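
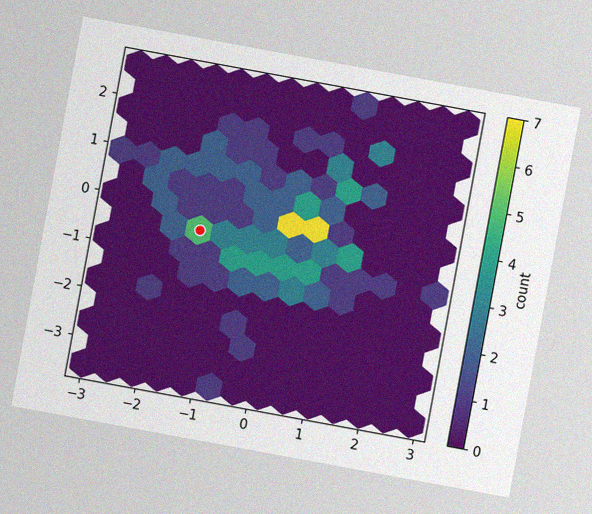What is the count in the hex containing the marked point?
5

The chart is tilted about 10° clockwise, with some photo noise. The marked hex reads 5 on the colorbar.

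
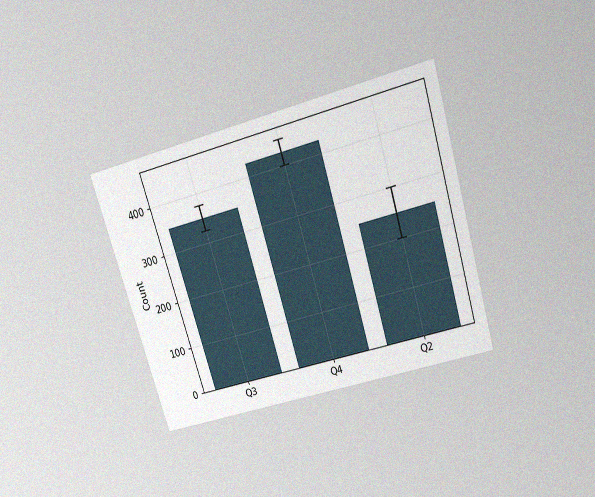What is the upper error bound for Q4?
The chart is tilted about 17° counter-clockwise and viewed slightly from above, with some photo noise. The Q4 bar's upper whisker reaches 450.

450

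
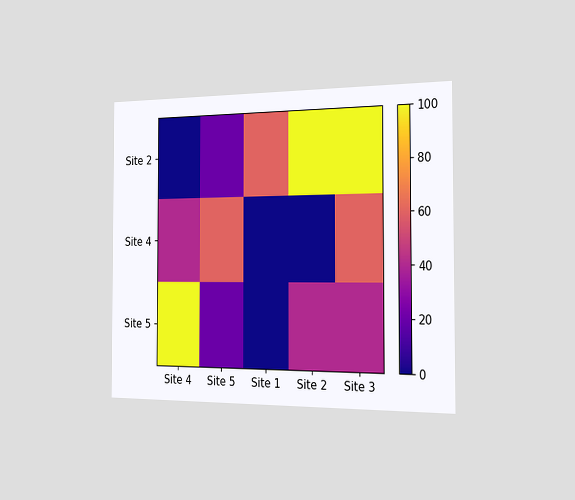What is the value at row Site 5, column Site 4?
The chart is viewed slightly from the right. Matching cell (Site 5, Site 4) against the colorbar gives 100.

100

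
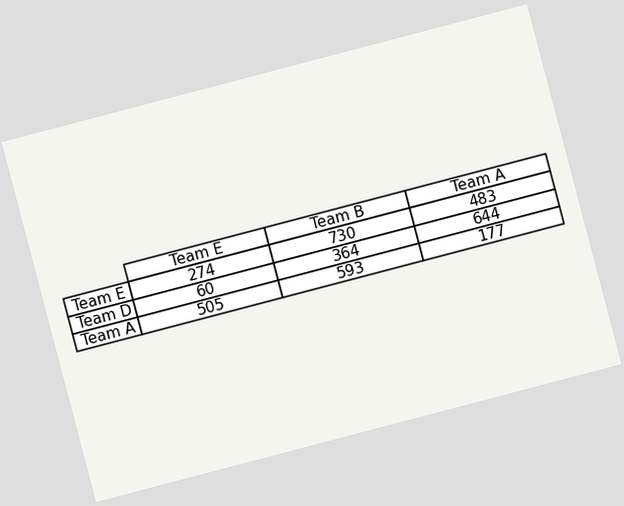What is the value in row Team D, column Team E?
60

The chart is tilted about 15° counter-clockwise. The (Team D, Team E) cell reads 60.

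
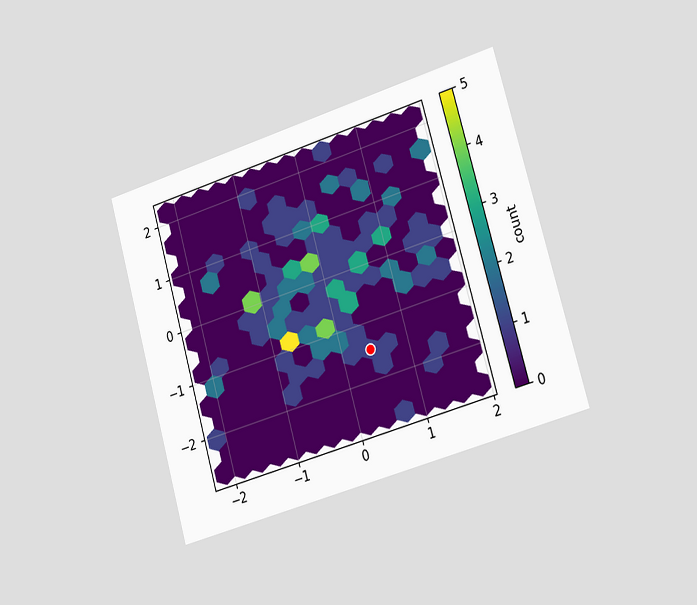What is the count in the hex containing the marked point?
The chart is tilted about 16° counter-clockwise and viewed slightly from the right. The marked hex reads 1 on the colorbar.

1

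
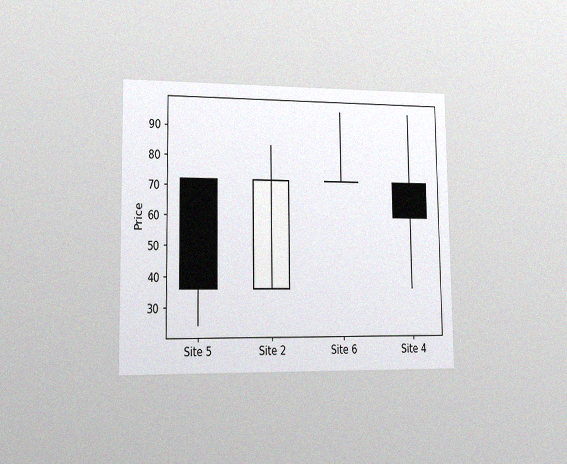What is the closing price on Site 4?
The chart is viewed slightly from the left, with some photo noise. The Site 4 candle closes at 60.

60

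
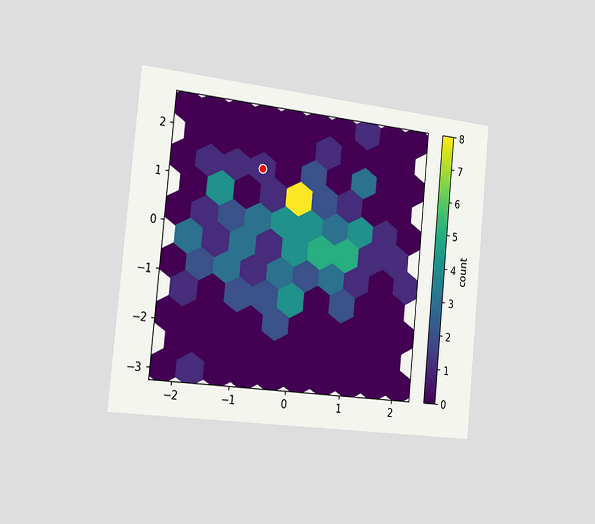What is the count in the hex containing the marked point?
The chart is tilted about 6° clockwise and viewed slightly from the left. The marked hex reads 1 on the colorbar.

1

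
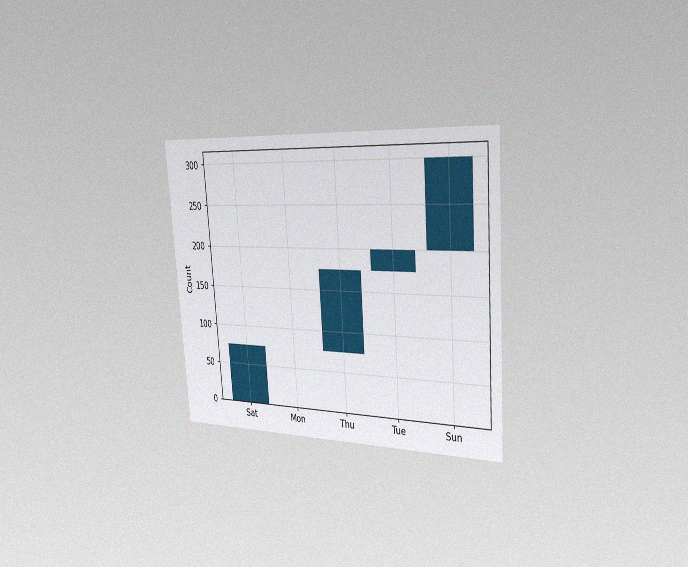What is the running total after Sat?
75

The chart is tilted about 4° counter-clockwise and viewed slightly from the right, with some photo noise. After Sat the running total reaches 75.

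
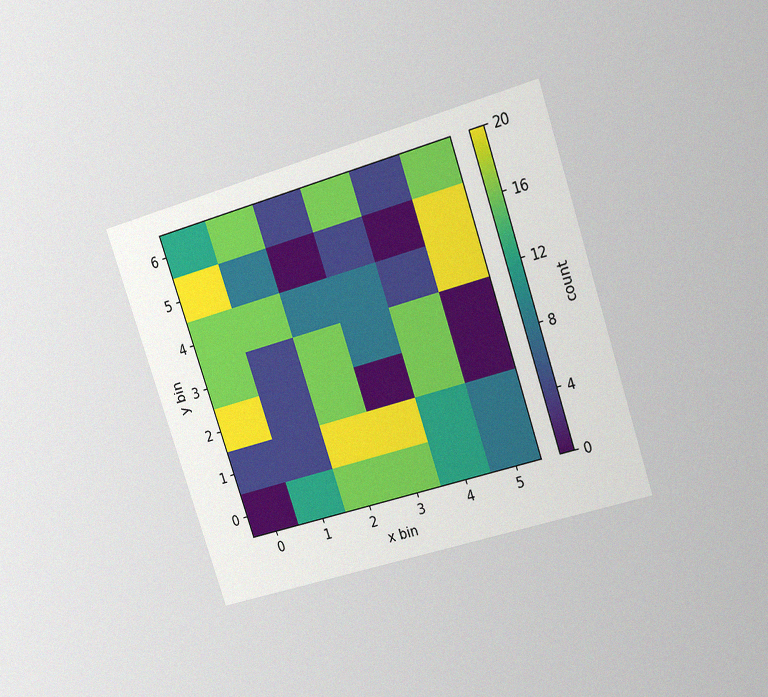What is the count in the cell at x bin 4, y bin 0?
12

The chart is tilted about 19° counter-clockwise and viewed at a slight angle, with some photo noise. Matching the cell (4, 0) against the colorbar gives 12.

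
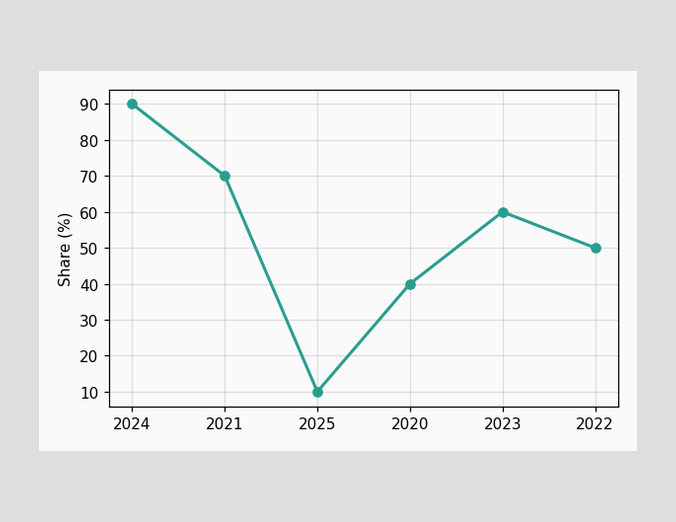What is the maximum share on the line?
90%

The highest point is at 2024, and reading across to the y-axis gives 90%.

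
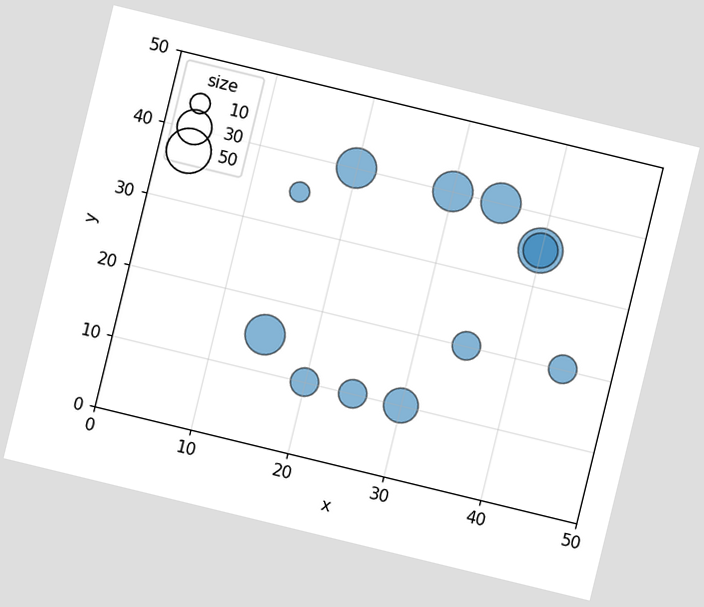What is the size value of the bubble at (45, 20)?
20

The chart is tilted about 14° clockwise. Matching the bubble at (45, 20) against the size legend gives 20.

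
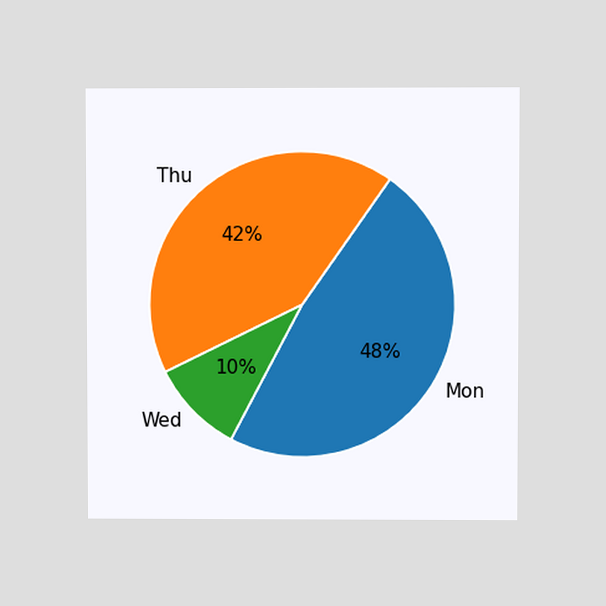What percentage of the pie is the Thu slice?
The chart is viewed at a slight angle. The Thu slice takes up 42% of the pie.

42%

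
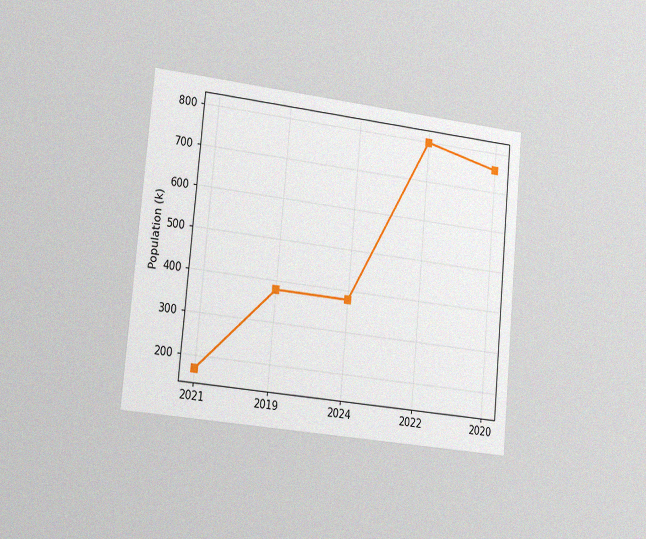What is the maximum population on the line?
The chart is tilted about 5° clockwise and viewed slightly from the left, with some photo noise. The highest point is at 2022, and reading across to the y-axis gives 798k.

798k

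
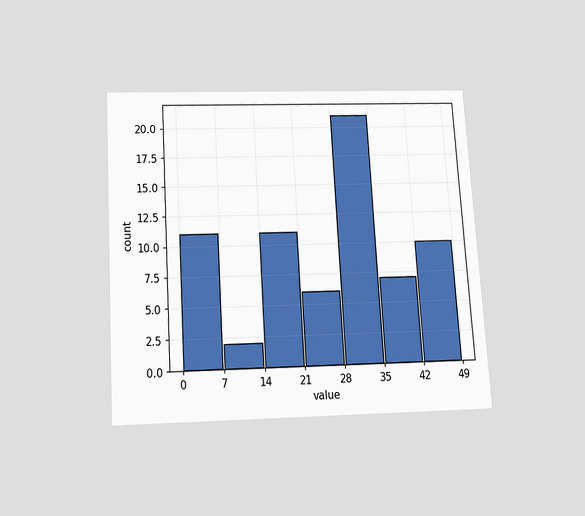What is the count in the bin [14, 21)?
The chart is tilted about 4° counter-clockwise and viewed slightly from below. The [14, 21) bin has height 11.

11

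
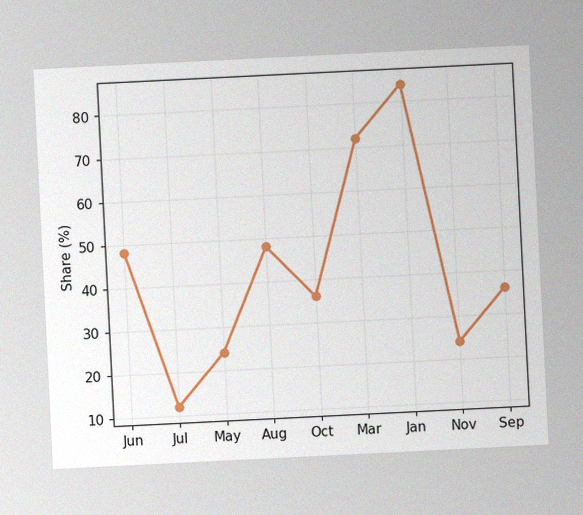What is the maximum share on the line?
84%

The chart is tilted about 3° counter-clockwise, with some photo noise. The highest point is at Jan, and reading across to the y-axis gives 84%.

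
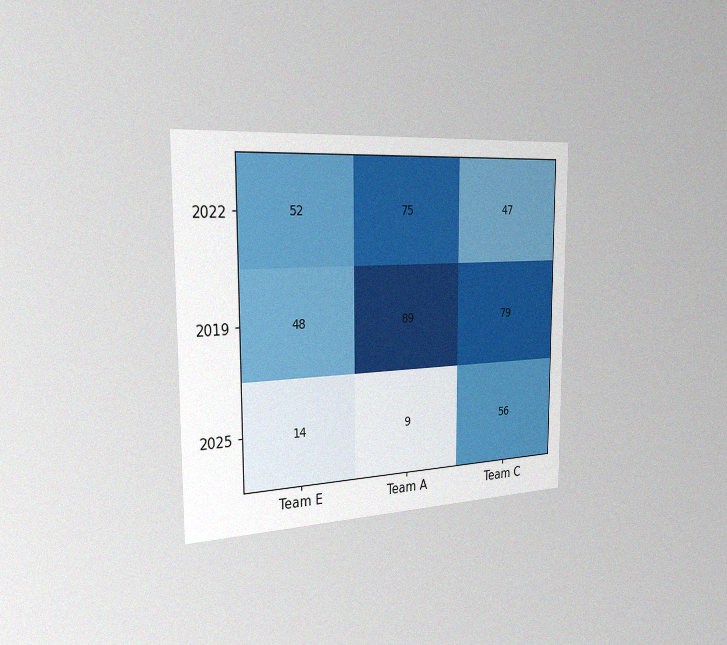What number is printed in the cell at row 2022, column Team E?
The chart is viewed slightly from the left, with some photo noise. The (2022, Team E) cell reads 52.

52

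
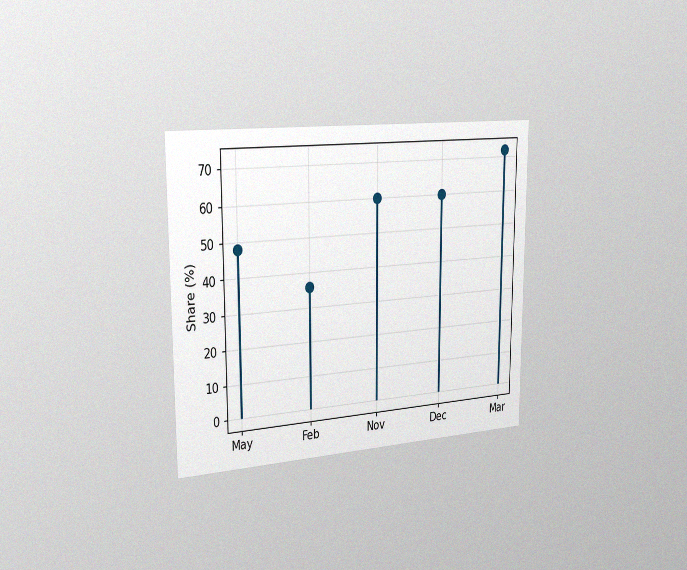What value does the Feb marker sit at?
36%

The chart is viewed slightly from the left, with some photo noise. The Feb marker sits at 36%.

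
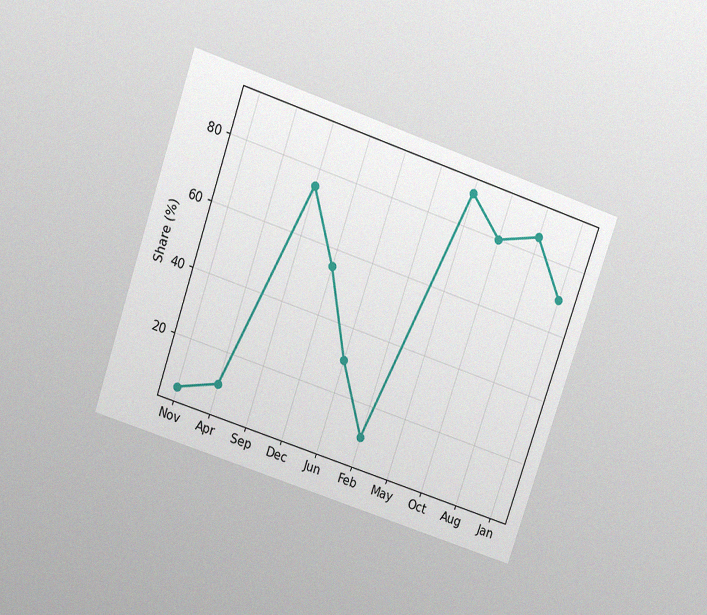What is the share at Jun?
The chart is tilted about 19° clockwise and viewed at a slight angle, with some photo noise. At Jun, the line is at 30%.

30%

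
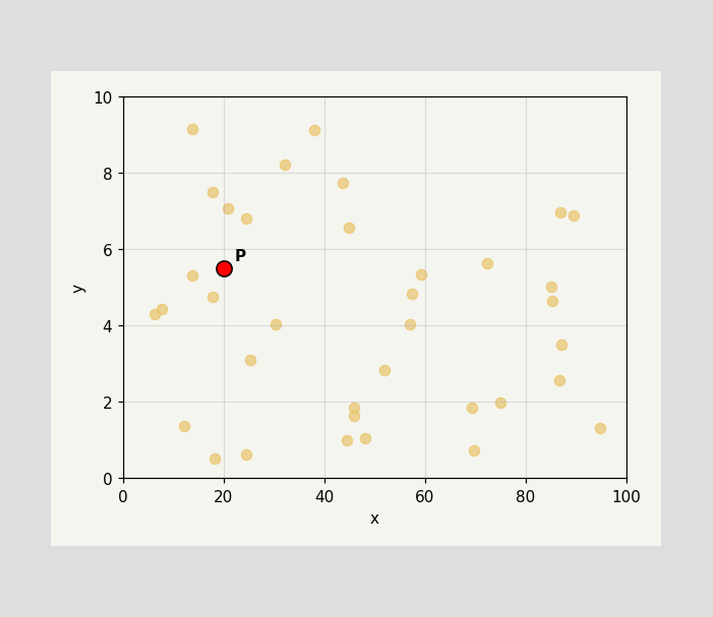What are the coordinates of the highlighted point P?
(20, 5.5)

Following the gridlines from P to each axis, P sits at (20, 5.5).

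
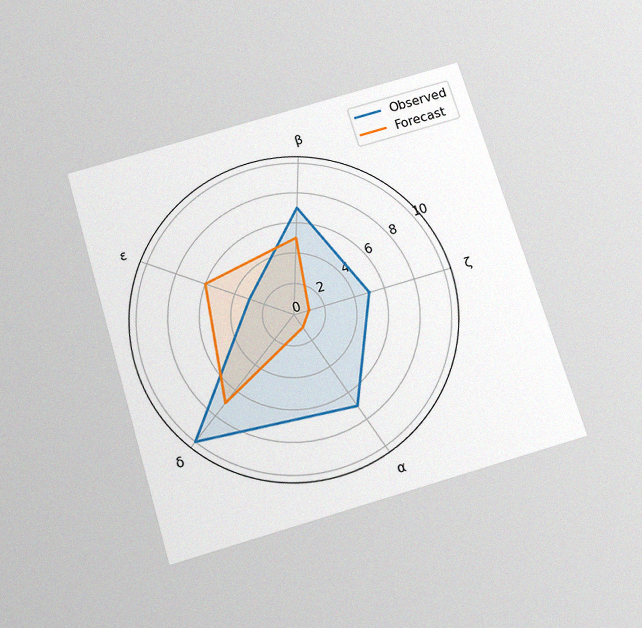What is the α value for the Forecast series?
The chart is tilted about 17° counter-clockwise and viewed slightly from below, with some photo noise. On the α axis, Forecast reaches 1.

1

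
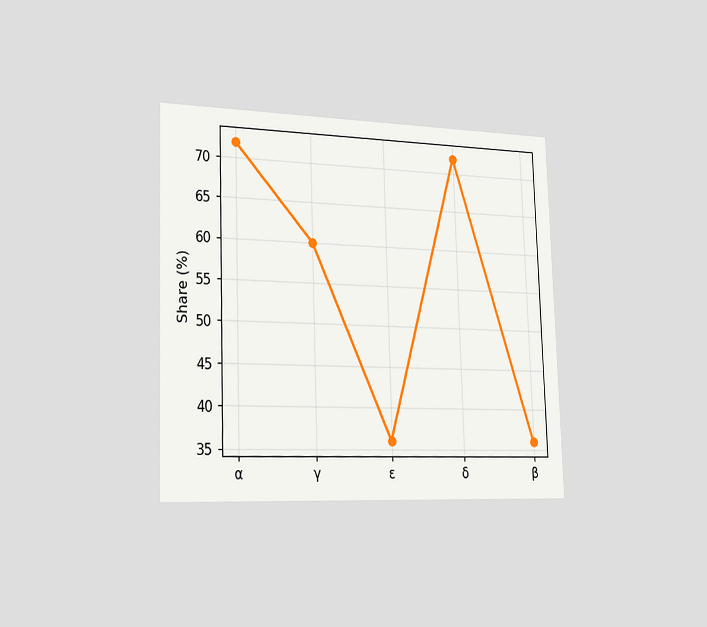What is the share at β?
The chart is viewed slightly from the left. At β, the line is at 36%.

36%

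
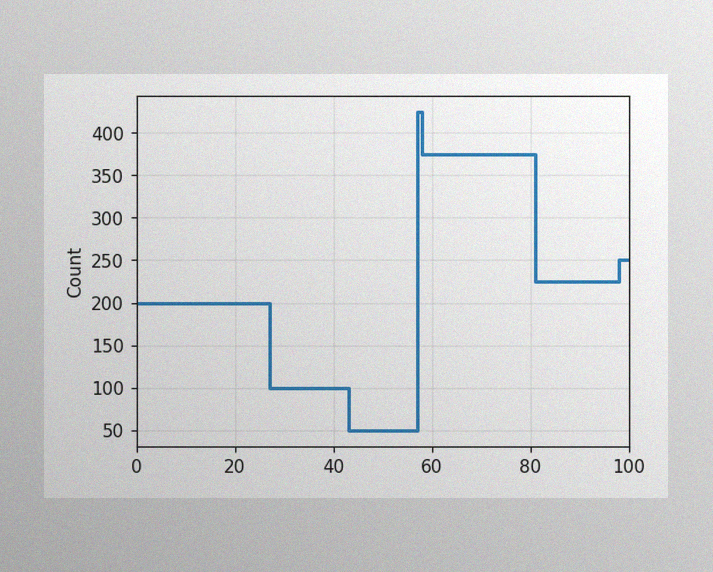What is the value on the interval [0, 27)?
200

The image has some photo noise and uneven lighting. On [0, 27) the step sits at 200.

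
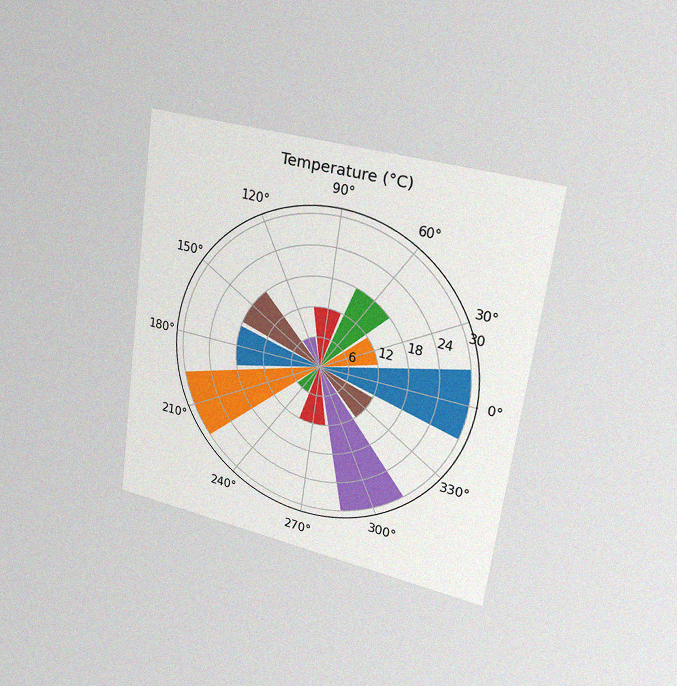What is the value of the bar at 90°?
12°C

The chart is tilted about 8° clockwise and viewed slightly from the right, with some photo noise. The bar at 90° reaches 12°C on the radial axis.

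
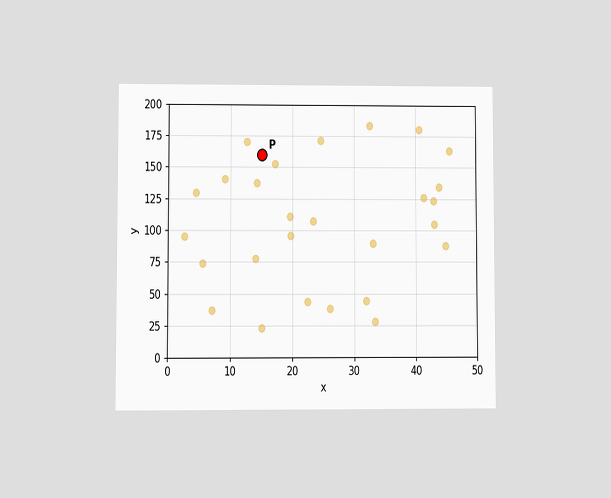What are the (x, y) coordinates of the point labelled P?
The chart is viewed at a slight angle. Following the gridlines from P to each axis, P sits at (15, 160).

(15, 160)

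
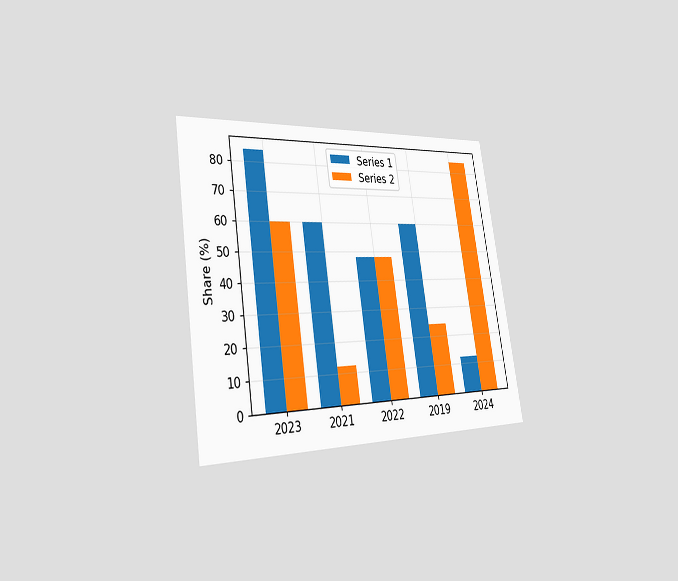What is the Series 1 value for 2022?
The chart is tilted about 9° counter-clockwise and viewed slightly from the left. The Series 1 bar at 2022 reaches 48% on the y-axis.

48%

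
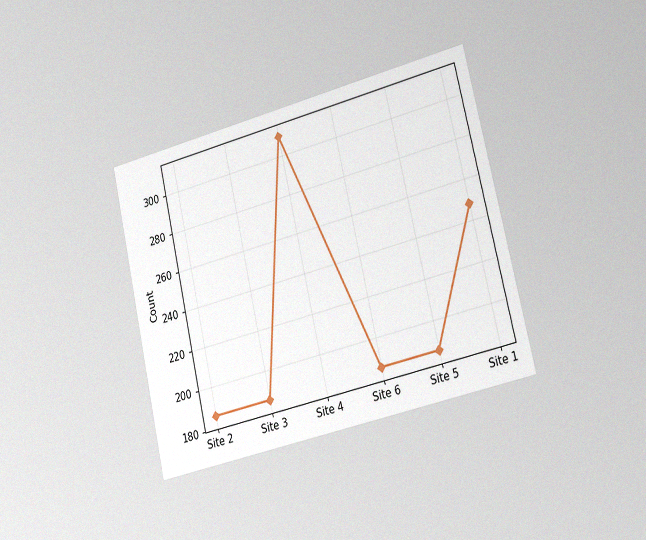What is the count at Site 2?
The chart is tilted about 13° counter-clockwise and viewed slightly from the right, with some photo noise. At Site 2, the line is at 186.

186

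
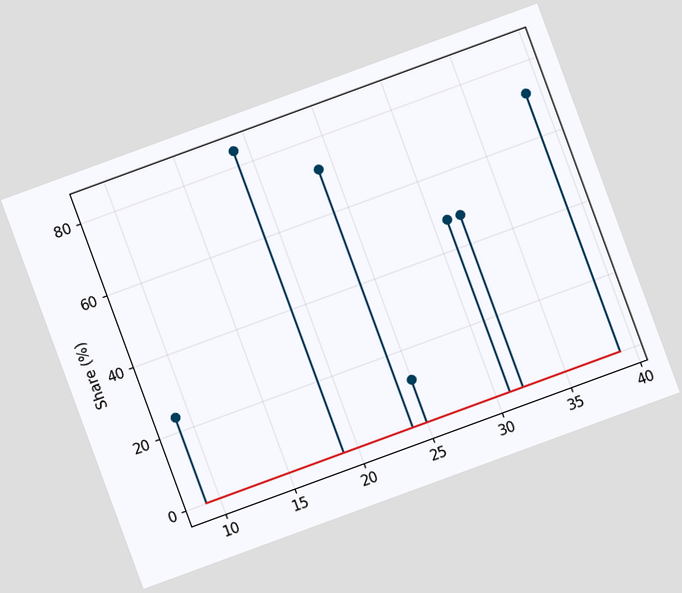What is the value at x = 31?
The chart is tilted about 20° counter-clockwise. The stem at x=31 reaches 48%.

48%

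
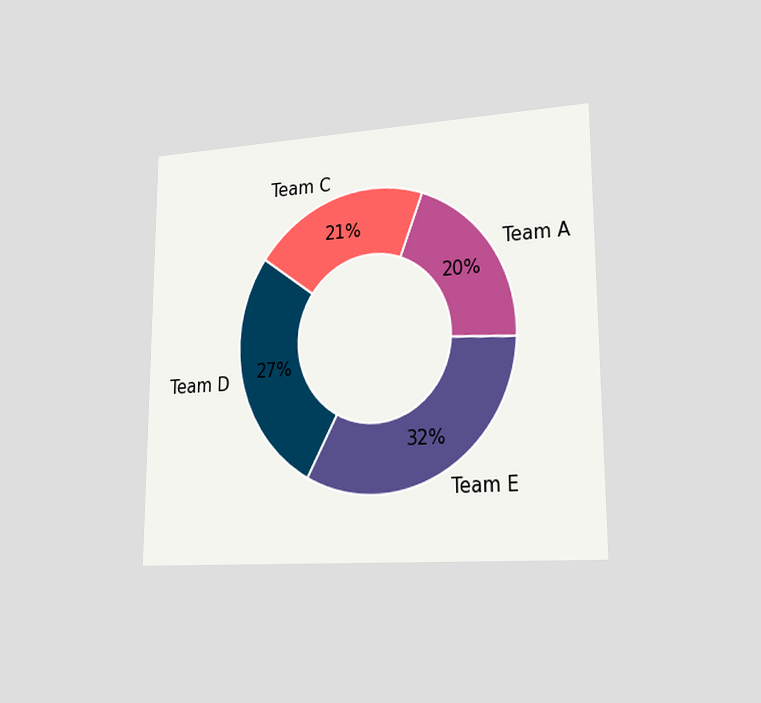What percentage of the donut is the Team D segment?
27%

The chart is viewed slightly from the right. The Team D segment takes up 27% of the ring.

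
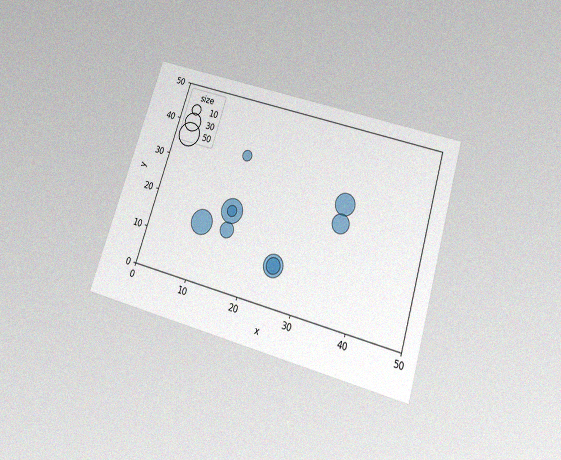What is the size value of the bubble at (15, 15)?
The chart is tilted about 17° clockwise and viewed slightly from below, with some photo noise. Matching the bubble at (15, 15) against the size legend gives 20.

20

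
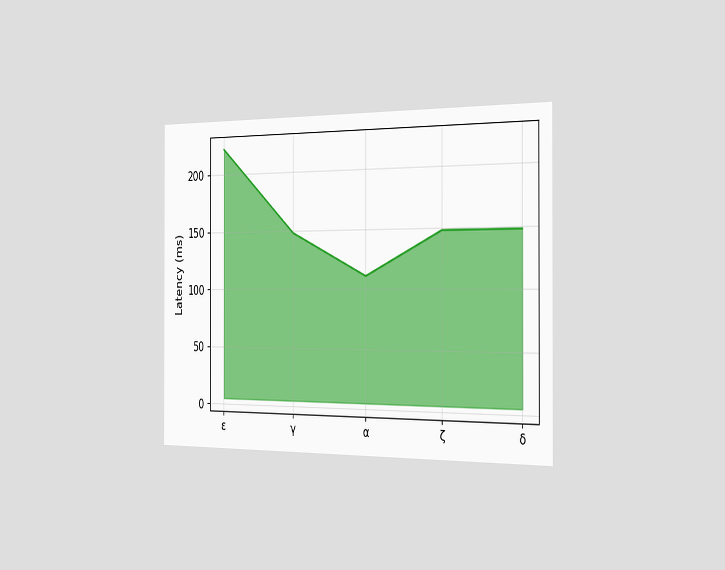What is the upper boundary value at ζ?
The chart is viewed slightly from the right. At ζ the upper boundary is at 148ms.

148ms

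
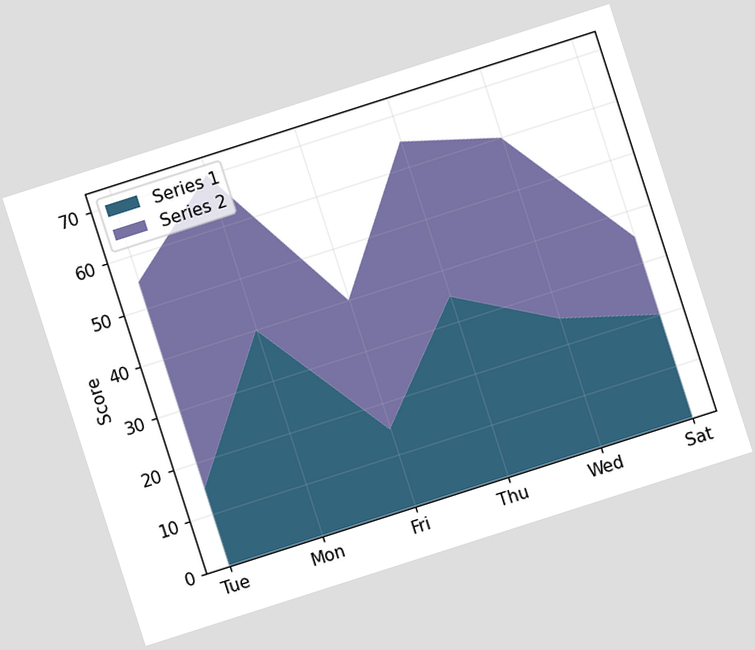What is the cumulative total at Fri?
The chart is tilted about 18° counter-clockwise. The stacked total at Fri reaches 40.

40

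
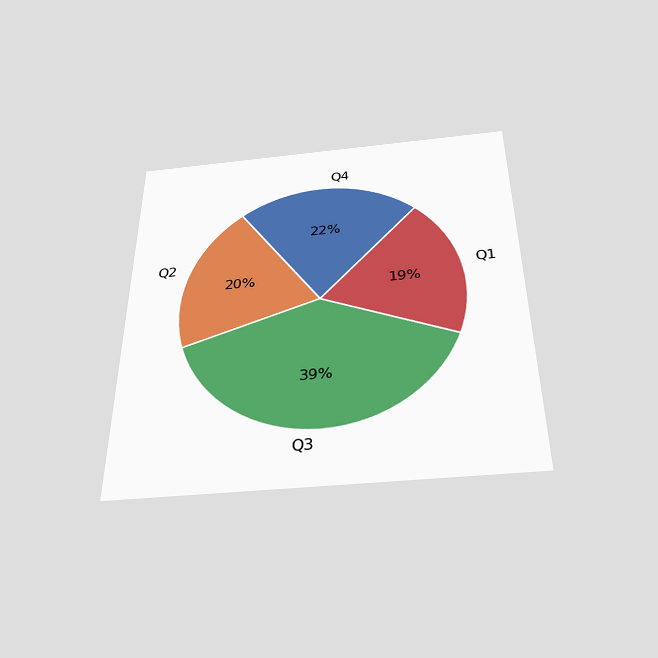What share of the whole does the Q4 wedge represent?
22%

The chart is viewed slightly from below. The Q4 slice takes up 22% of the pie.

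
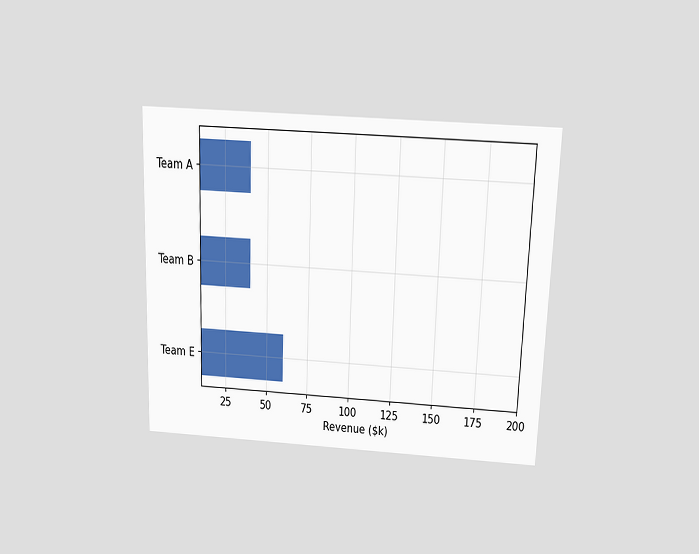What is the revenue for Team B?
The chart is tilted about 2° clockwise and viewed slightly from above. Reading along the chart's x-axis, the Team B bar reaches $40k.

$40k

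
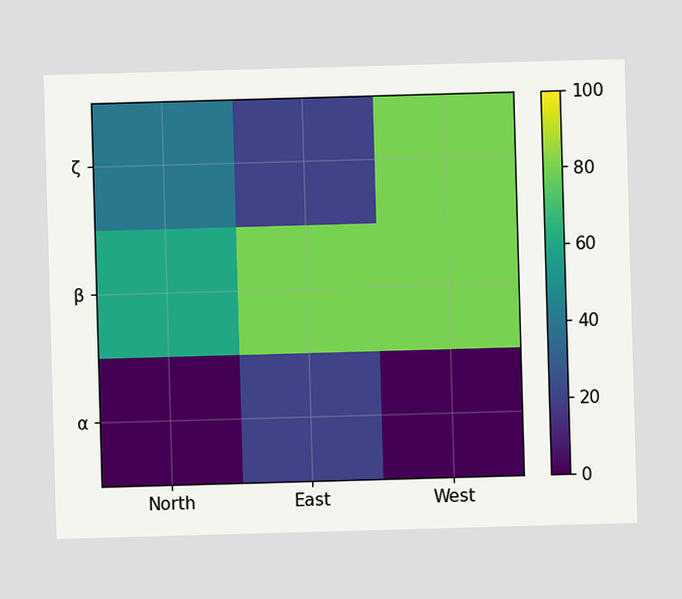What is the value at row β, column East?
Matching cell (β, East) against the colorbar gives 80.

80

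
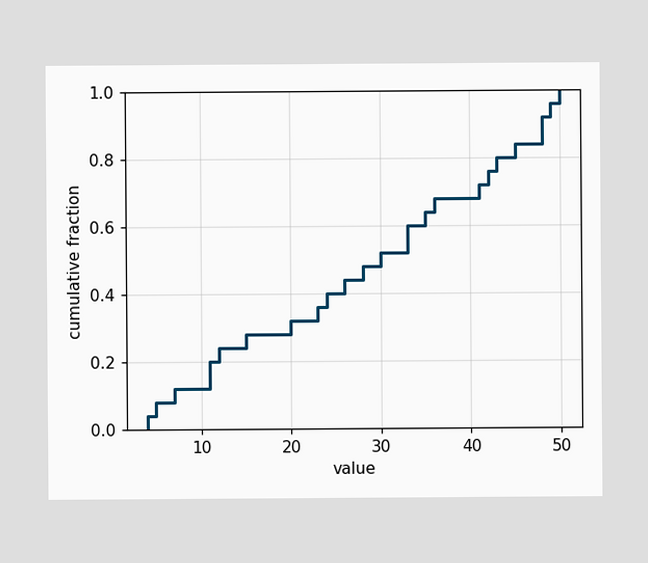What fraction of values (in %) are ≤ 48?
92%

At x=48 the ECDF step is at 92%.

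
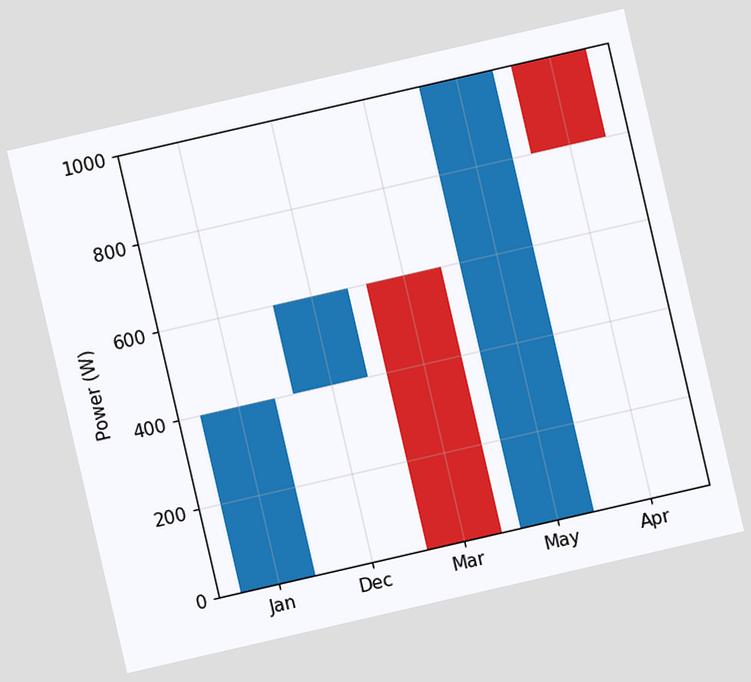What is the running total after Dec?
600W

The chart is tilted about 13° counter-clockwise. After Dec the running total reaches 600W.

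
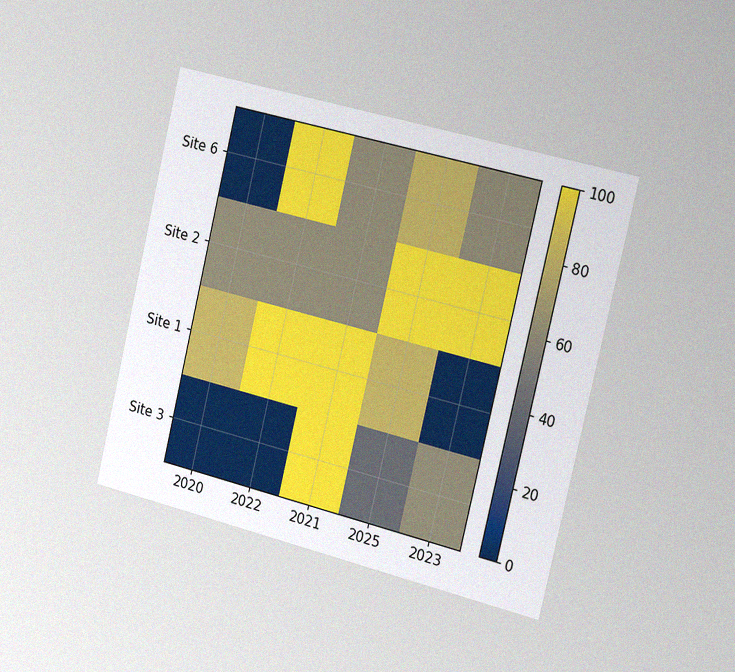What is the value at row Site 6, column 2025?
80

The chart is tilted about 13° clockwise and viewed slightly from the right, with some photo noise. Matching cell (Site 6, 2025) against the colorbar gives 80.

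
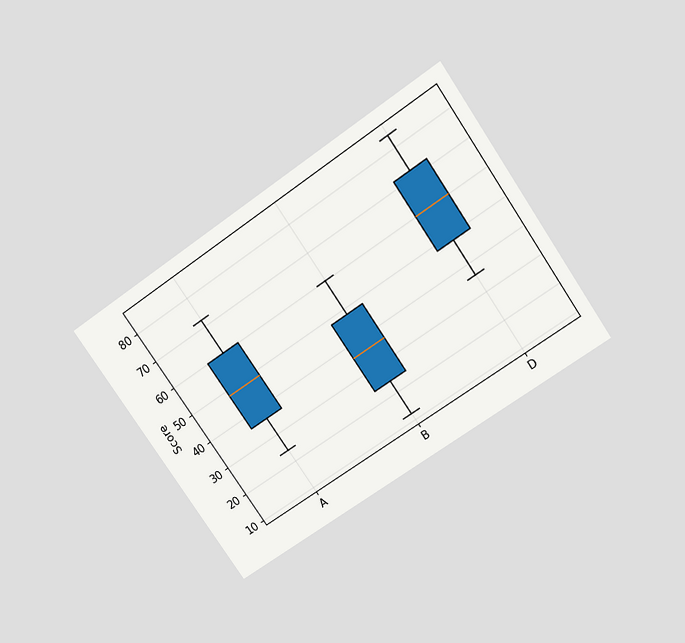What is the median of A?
The chart is tilted about 35° counter-clockwise and viewed slightly from above. The median line in the A box sits at 48.

48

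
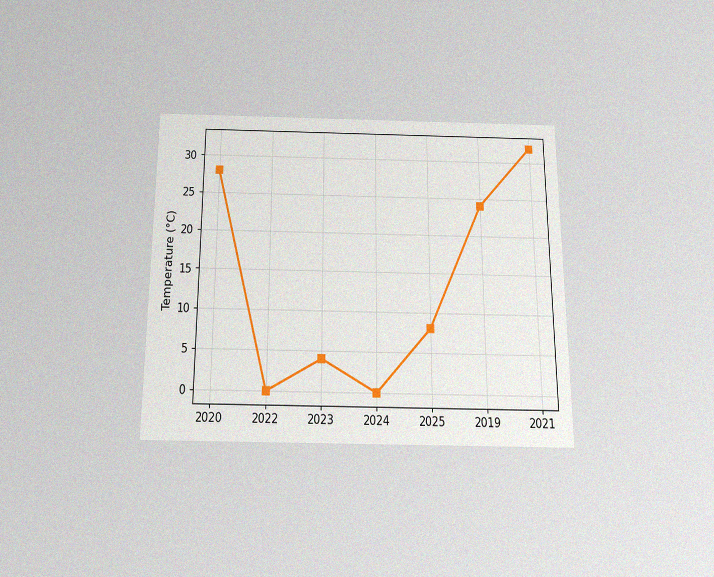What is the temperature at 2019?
The chart is viewed slightly from below, with some photo noise. At 2019, the line is at 24°C.

24°C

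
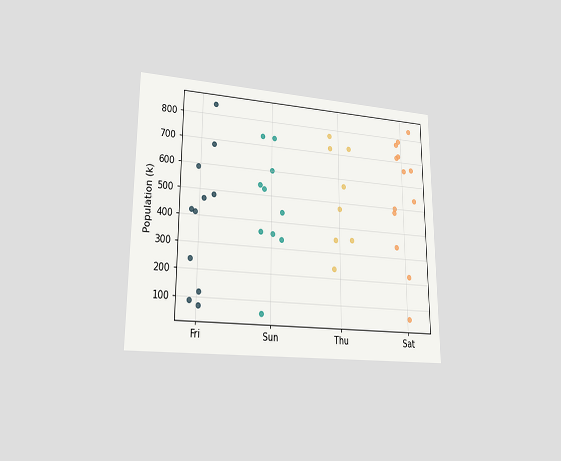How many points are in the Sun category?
10

The chart is viewed at a slight angle. Counting the markers in the Sun column gives 10.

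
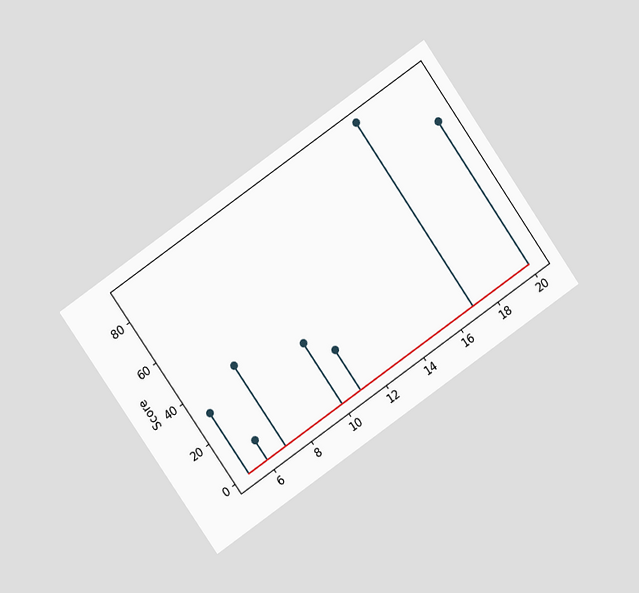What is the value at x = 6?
The chart is tilted about 35° counter-clockwise and viewed at a slight angle. The stem at x=6 reaches 10.

10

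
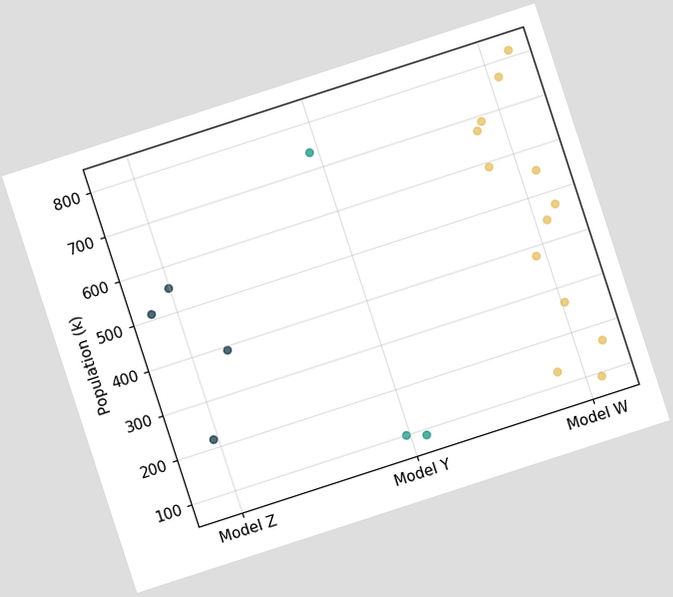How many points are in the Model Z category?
The chart is tilted about 18° counter-clockwise. Counting the markers in the Model Z column gives 4.

4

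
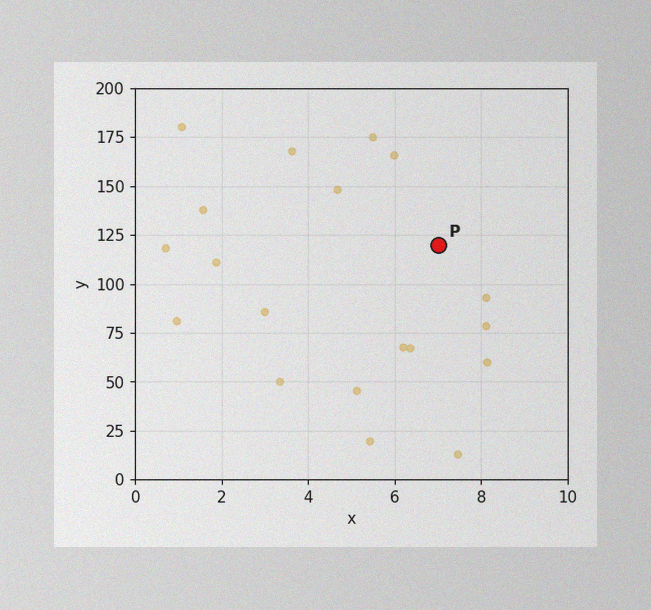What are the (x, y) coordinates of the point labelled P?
The image has some photo noise and uneven lighting. Following the gridlines from P to each axis, P sits at (7, 120).

(7, 120)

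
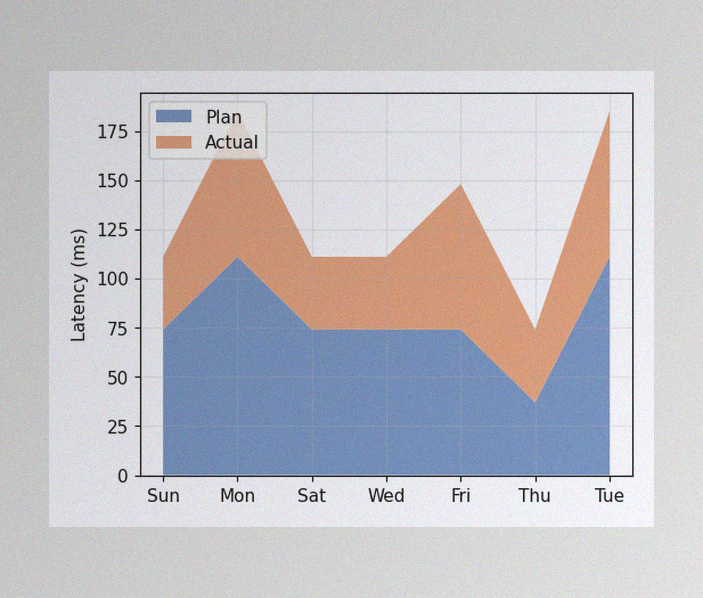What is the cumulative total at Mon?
The image has some photo noise and uneven lighting. The stacked total at Mon reaches 185ms.

185ms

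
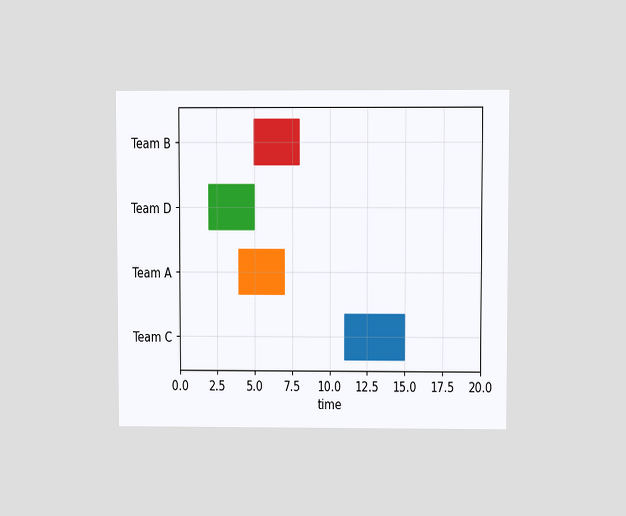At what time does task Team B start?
5

The chart is viewed at a slight angle. The Team B bar begins at t=5.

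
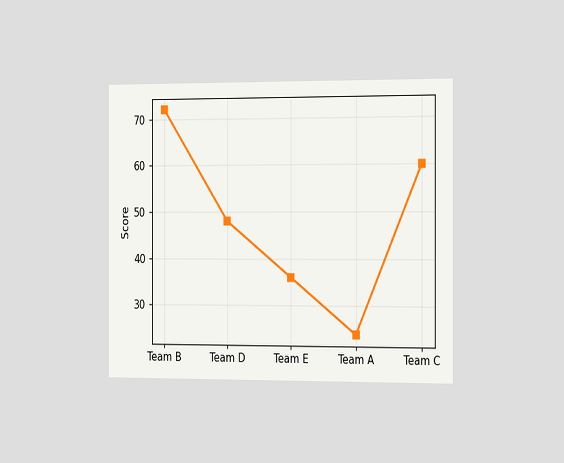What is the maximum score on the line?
72

The chart is viewed slightly from the right. The highest point is at Team B, and reading across to the y-axis gives 72.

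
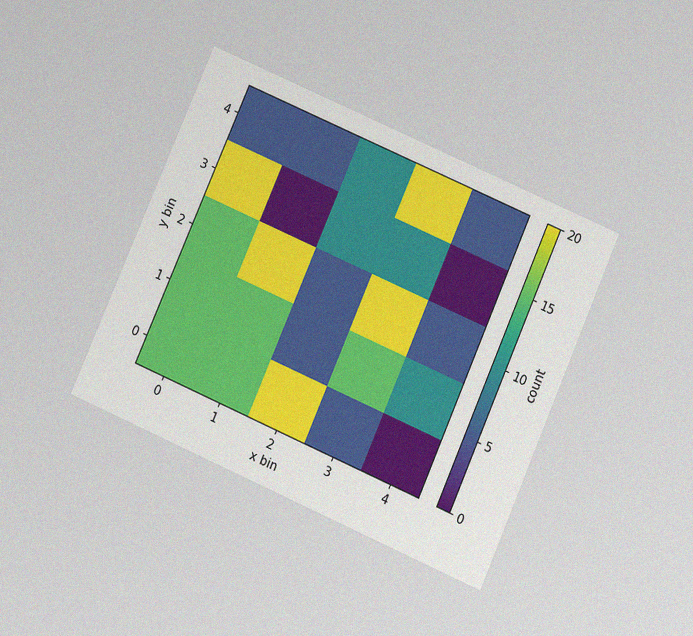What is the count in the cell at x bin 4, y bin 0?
0

The chart is tilted about 24° clockwise and viewed slightly from below, with some photo noise. Matching the cell (4, 0) against the colorbar gives 0.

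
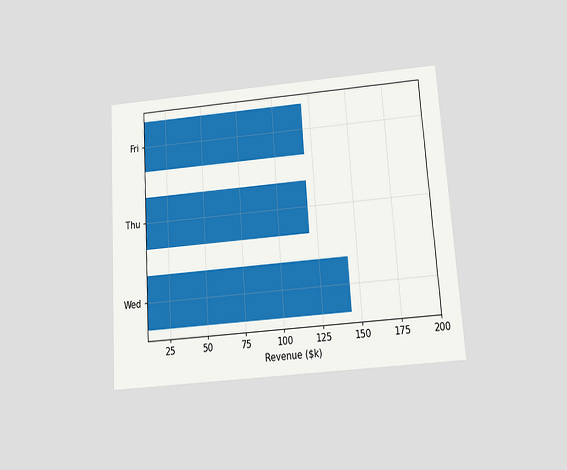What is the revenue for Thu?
The chart is tilted about 4° counter-clockwise and viewed slightly from below. Reading along the chart's x-axis, the Thu bar reaches $120k.

$120k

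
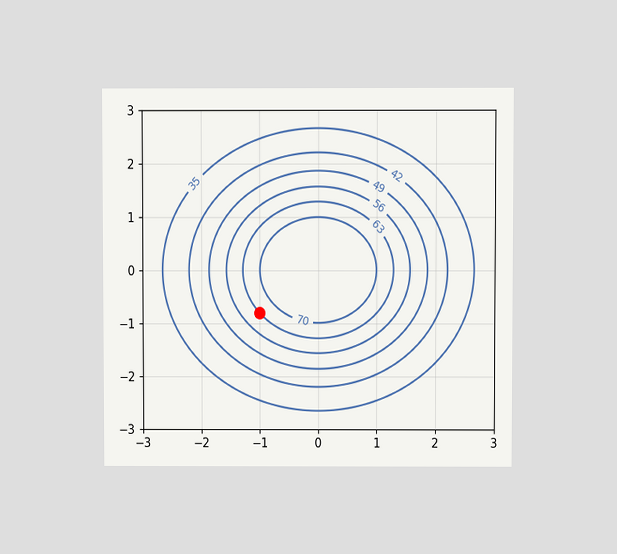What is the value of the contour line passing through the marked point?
The chart is viewed at a slight angle. The marked point sits on the contour labelled 63.

63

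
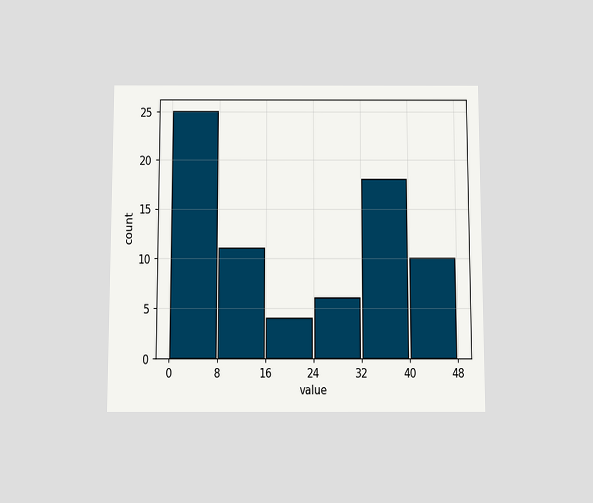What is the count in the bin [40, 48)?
The chart is viewed slightly from below. The [40, 48) bin has height 10.

10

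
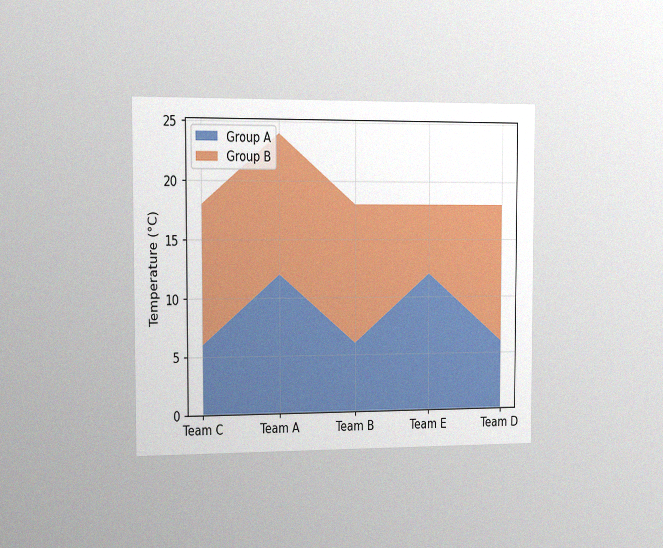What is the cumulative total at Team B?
18°C

The chart is viewed slightly from the left, with some photo noise. The stacked total at Team B reaches 18°C.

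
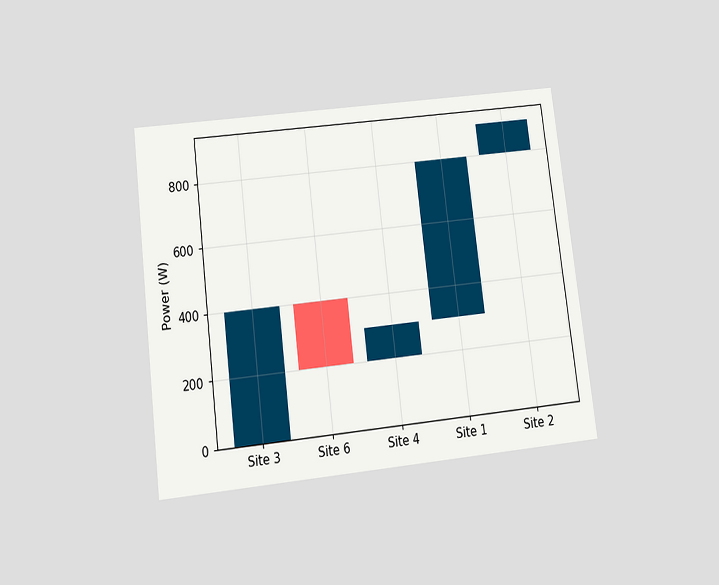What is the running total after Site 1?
The chart is tilted about 7° counter-clockwise and viewed slightly from below. After Site 1 the running total reaches 800W.

800W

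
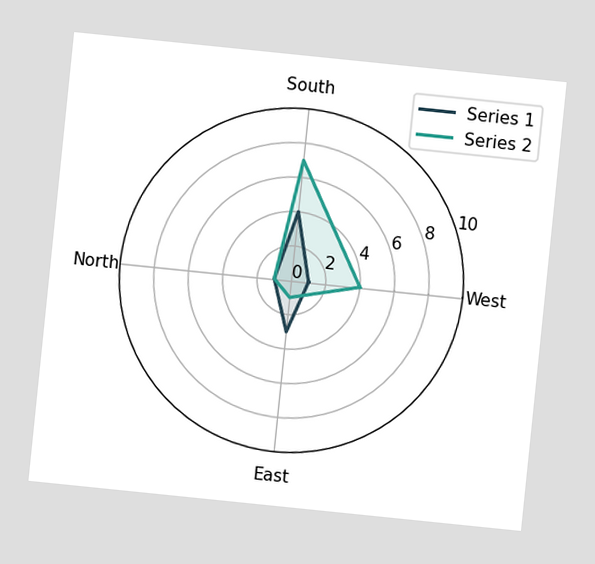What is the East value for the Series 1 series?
3

The chart is tilted about 6° clockwise. On the East axis, Series 1 reaches 3.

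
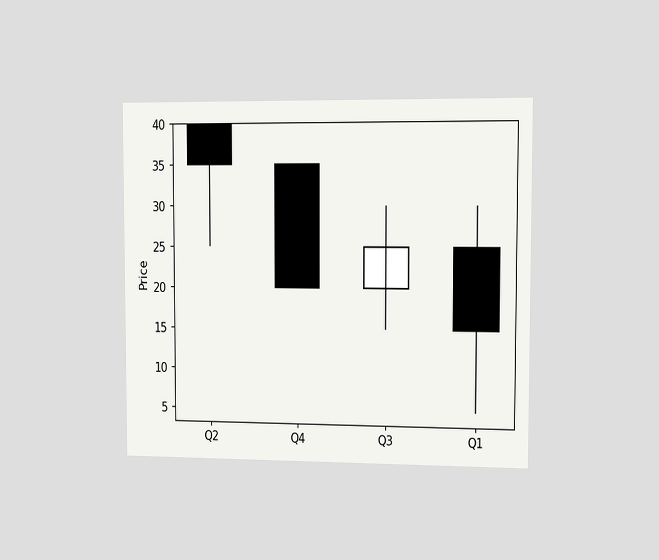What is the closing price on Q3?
The chart is viewed slightly from the right. The Q3 candle closes at 25.

25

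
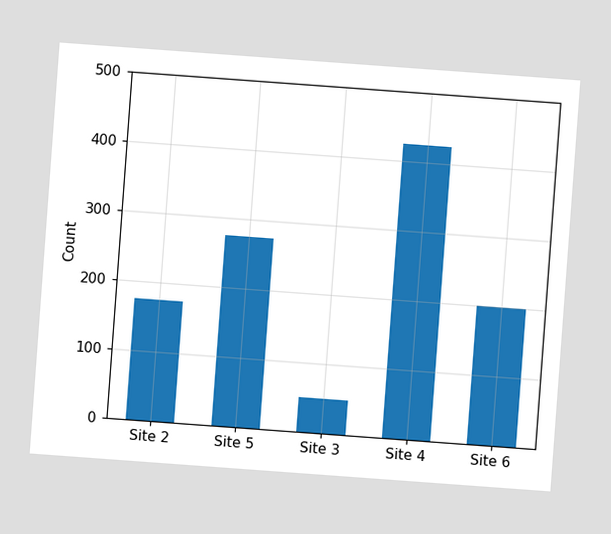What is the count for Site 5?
275

The chart is tilted about 4° clockwise. Reading along the chart's y-axis, the Site 5 bar reaches 275.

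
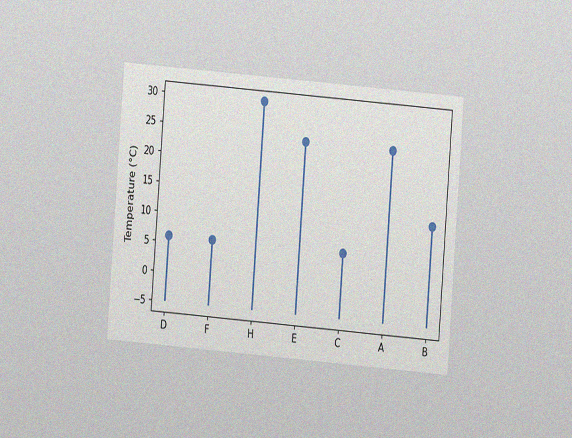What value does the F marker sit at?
The chart is tilted about 5° clockwise and viewed at a slight angle, with some photo noise. The F marker sits at 6°C.

6°C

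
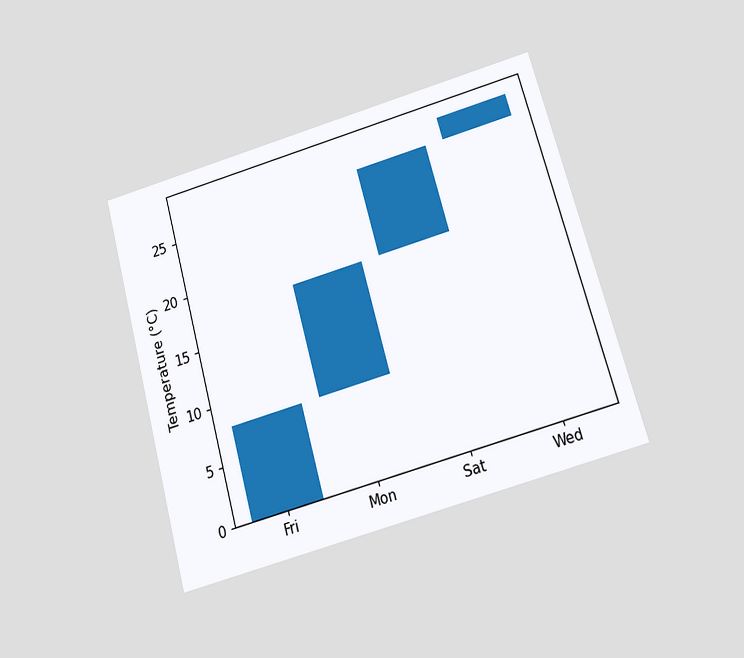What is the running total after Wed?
28°C

The chart is tilted about 16° counter-clockwise and viewed slightly from below. After Wed the running total reaches 28°C.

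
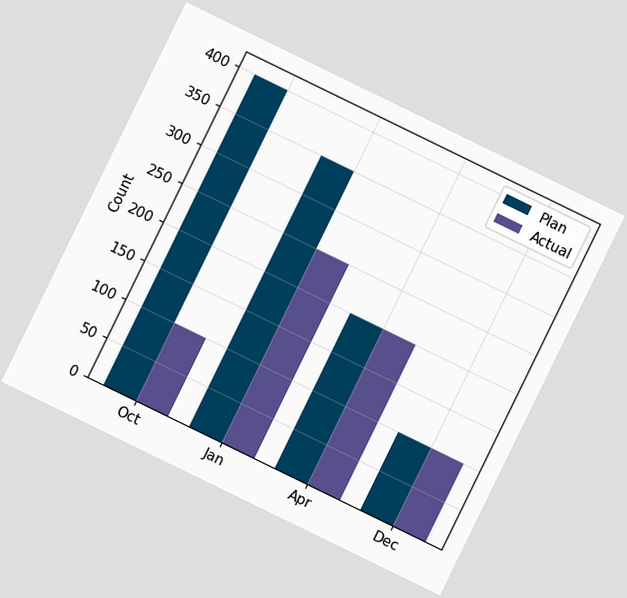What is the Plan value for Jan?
350

The chart is tilted about 26° clockwise. The Plan bar at Jan reaches 350 on the y-axis.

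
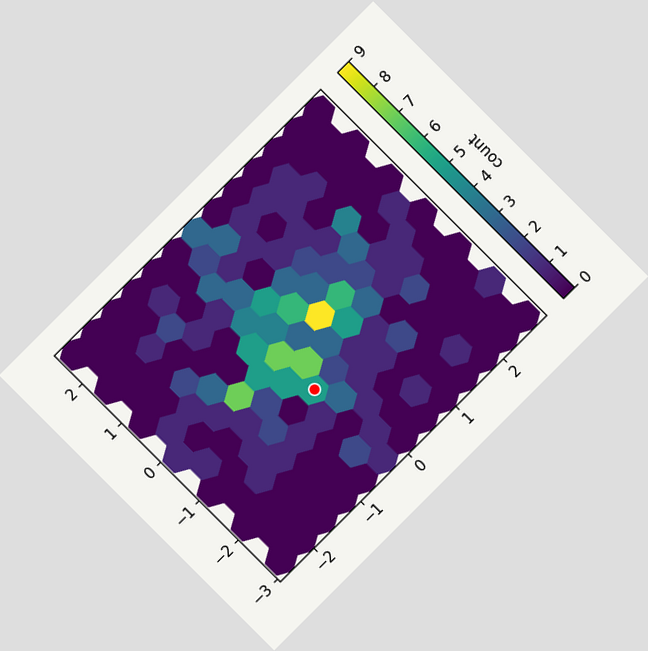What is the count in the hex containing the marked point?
5

The chart is tilted about 45° counter-clockwise. The marked hex reads 5 on the colorbar.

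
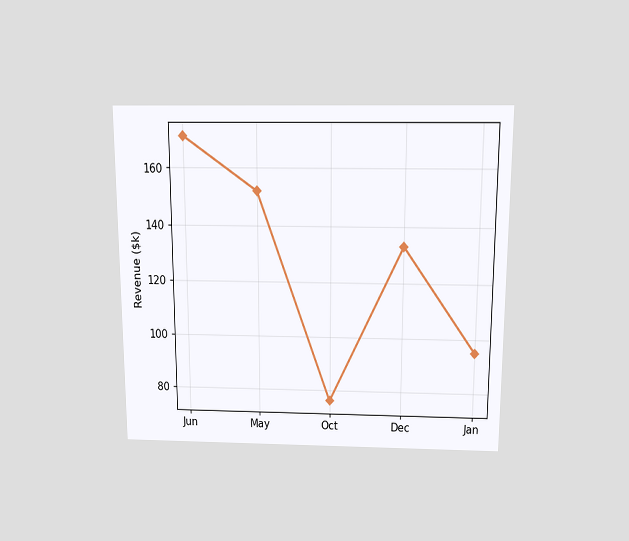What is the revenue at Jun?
The chart is viewed slightly from above. At Jun, the line is at $171k.

$171k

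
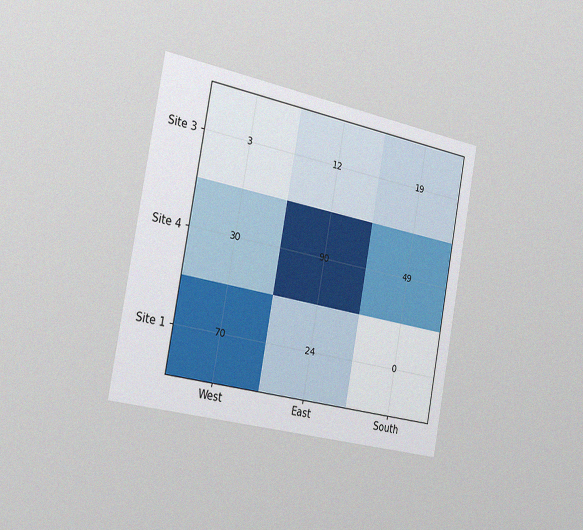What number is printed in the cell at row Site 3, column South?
The chart is tilted about 10° clockwise and viewed slightly from the left, with some photo noise. The (Site 3, South) cell reads 19.

19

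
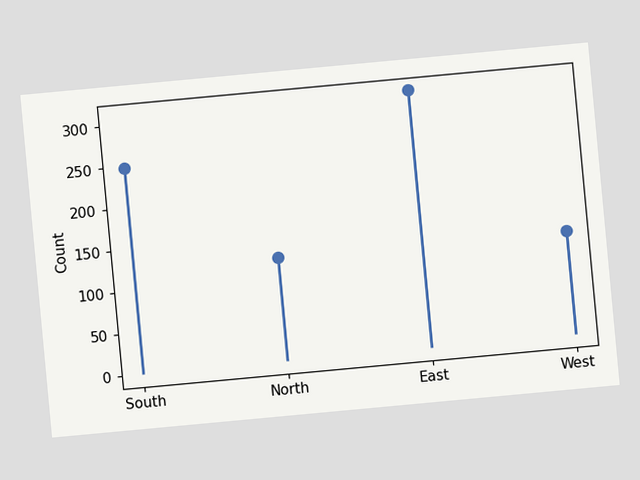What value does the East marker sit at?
310

The chart is tilted about 5° counter-clockwise. The East marker sits at 310.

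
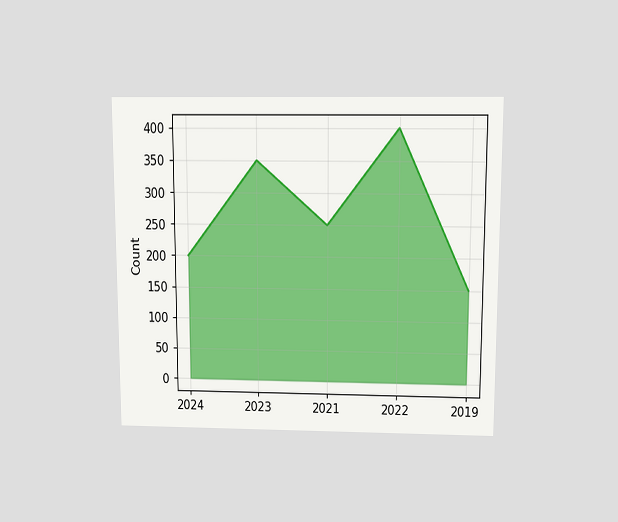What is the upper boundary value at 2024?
The chart is viewed slightly from above. At 2024 the upper boundary is at 200.

200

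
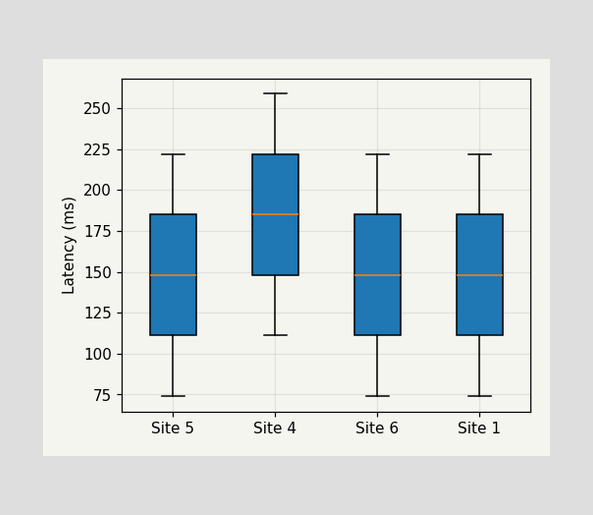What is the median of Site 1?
148ms

The median line in the Site 1 box sits at 148ms.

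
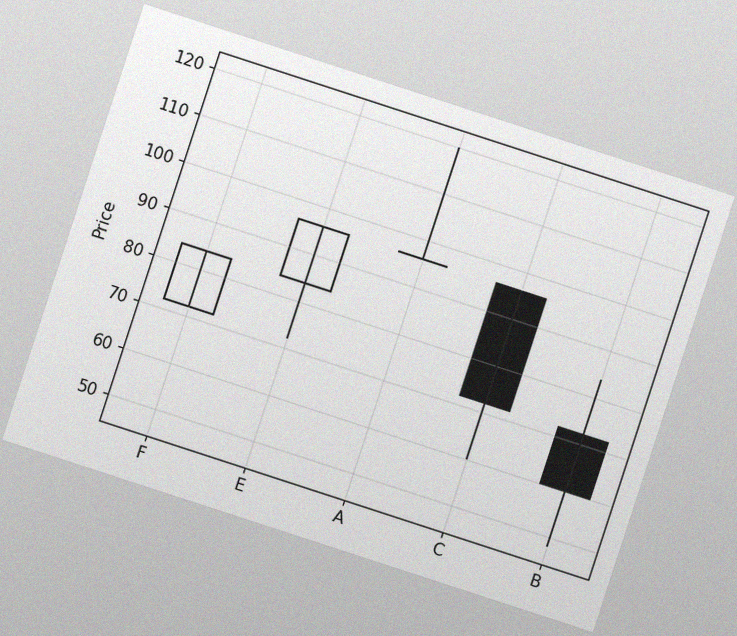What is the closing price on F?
The chart is tilted about 18° clockwise, with some photo noise. The F candle closes at 84.

84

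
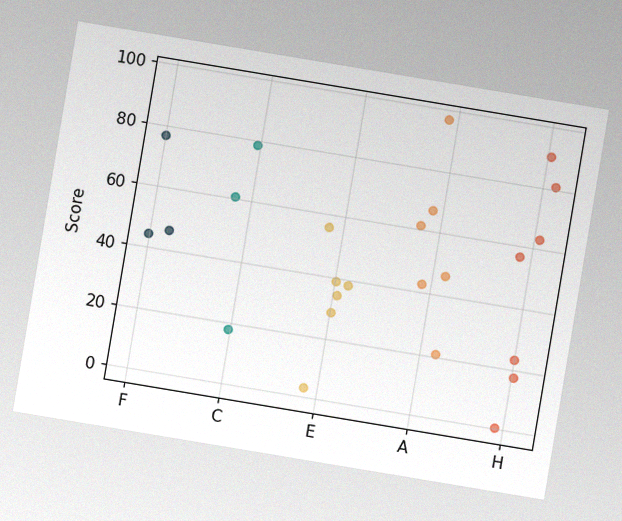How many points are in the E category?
The chart is tilted about 9° clockwise, with some photo noise. Counting the markers in the E column gives 6.

6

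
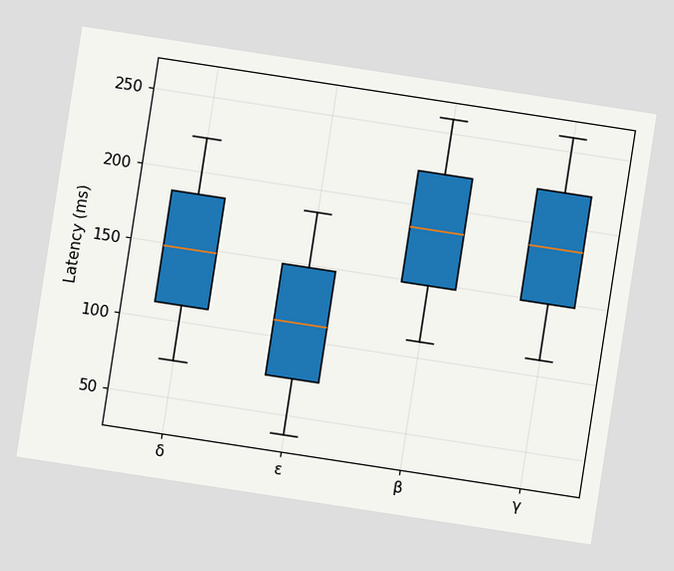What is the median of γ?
The chart is tilted about 9° clockwise. The median line in the γ box sits at 185ms.

185ms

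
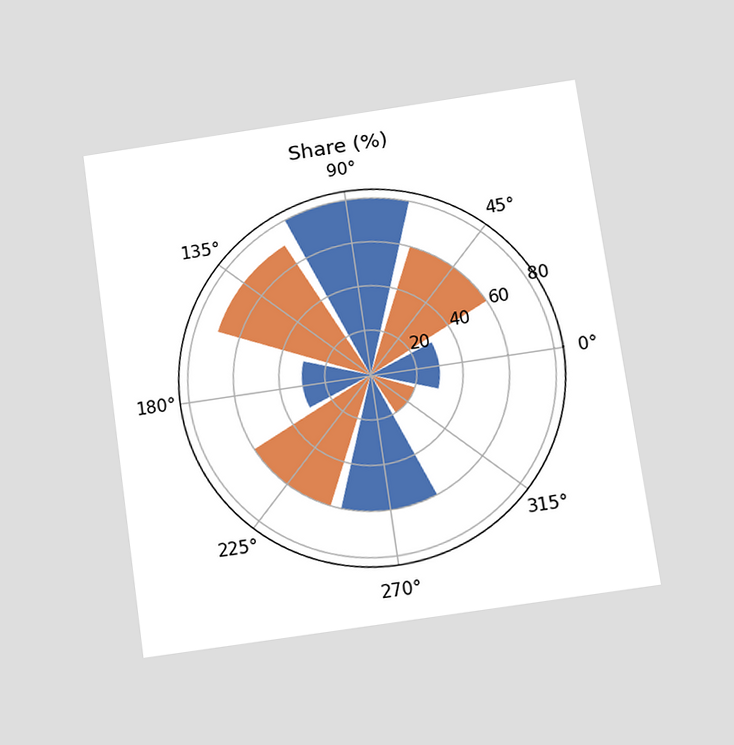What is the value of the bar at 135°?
The chart is tilted about 8° counter-clockwise and viewed slightly from below. The bar at 135° reaches 70% on the radial axis.

70%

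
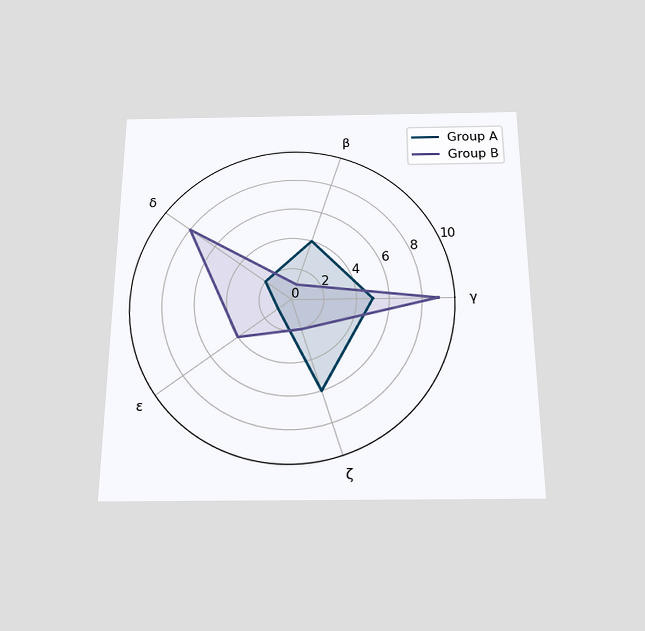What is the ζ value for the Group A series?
The chart is viewed slightly from below. On the ζ axis, Group A reaches 6.

6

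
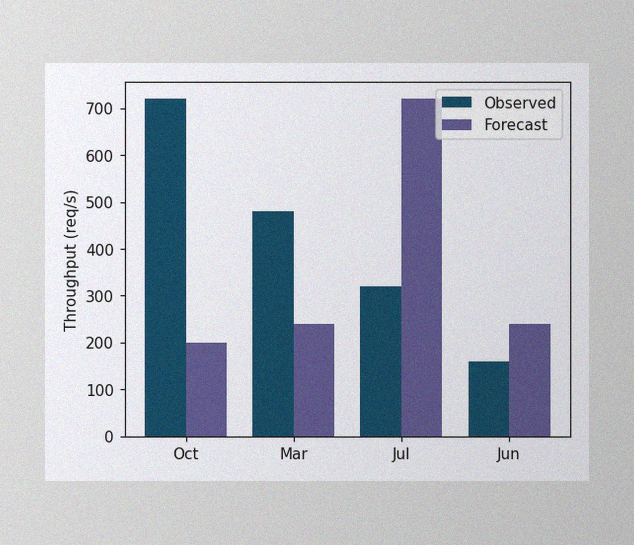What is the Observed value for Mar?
480req/s

The image has some photo noise and uneven lighting. The Observed bar at Mar reaches 480req/s on the y-axis.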